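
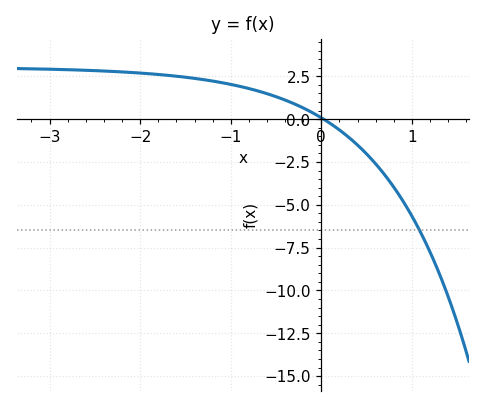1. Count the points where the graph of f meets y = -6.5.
1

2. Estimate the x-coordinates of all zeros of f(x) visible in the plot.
0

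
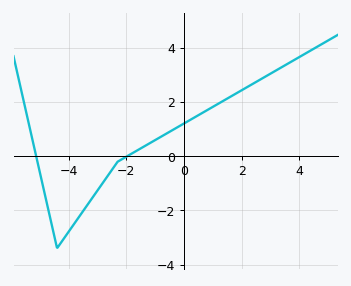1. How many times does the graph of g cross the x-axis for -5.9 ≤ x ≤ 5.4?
2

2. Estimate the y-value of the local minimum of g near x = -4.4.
-3.4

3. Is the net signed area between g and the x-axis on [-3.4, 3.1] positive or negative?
positive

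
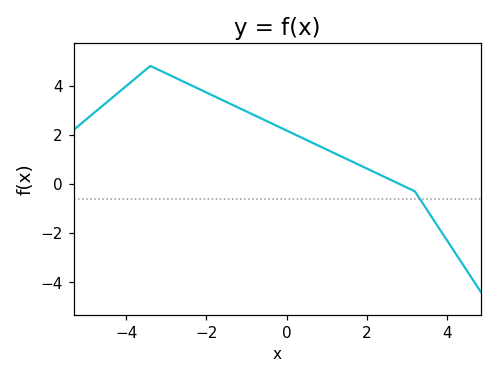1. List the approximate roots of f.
2.8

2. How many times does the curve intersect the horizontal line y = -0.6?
1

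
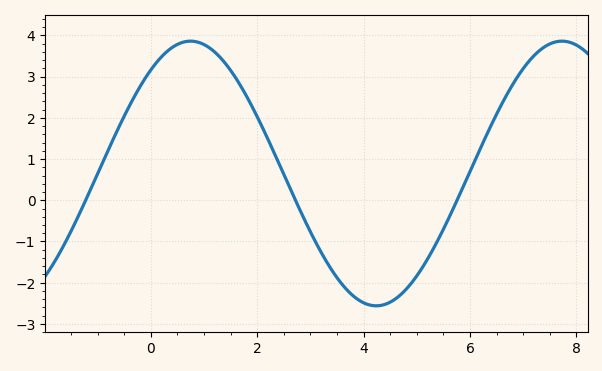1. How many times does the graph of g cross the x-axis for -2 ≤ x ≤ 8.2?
3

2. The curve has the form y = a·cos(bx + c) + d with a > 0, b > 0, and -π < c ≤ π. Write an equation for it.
y = 3.21cos(0.9x - 0.672) + 0.65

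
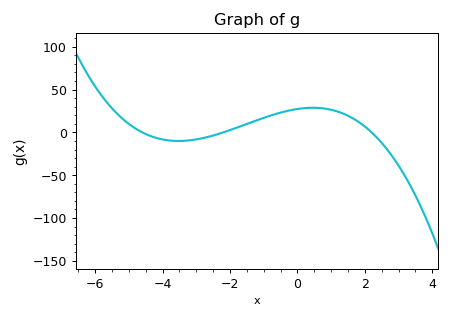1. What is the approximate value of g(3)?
-38.9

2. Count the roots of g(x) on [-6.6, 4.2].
3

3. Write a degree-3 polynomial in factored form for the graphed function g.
y = -1.23(x + 4.6)(x + 2.2)(x - 2.2)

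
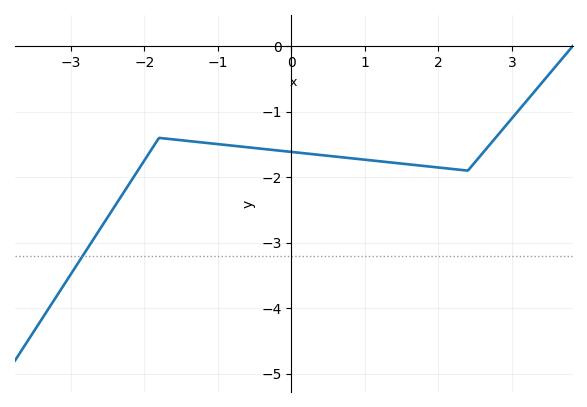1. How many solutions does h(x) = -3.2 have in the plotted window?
1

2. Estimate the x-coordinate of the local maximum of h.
-1.8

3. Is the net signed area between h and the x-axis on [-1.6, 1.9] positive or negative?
negative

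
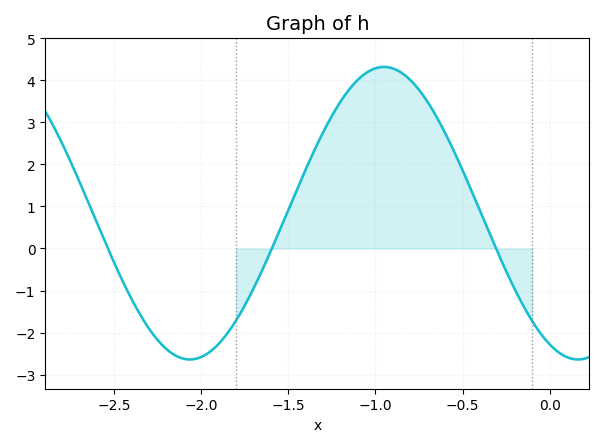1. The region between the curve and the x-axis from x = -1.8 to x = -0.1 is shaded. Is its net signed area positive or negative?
positive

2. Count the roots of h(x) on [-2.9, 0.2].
3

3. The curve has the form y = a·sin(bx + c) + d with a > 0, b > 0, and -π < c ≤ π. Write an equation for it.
y = 3.48sin(2.8x - 2) + 0.84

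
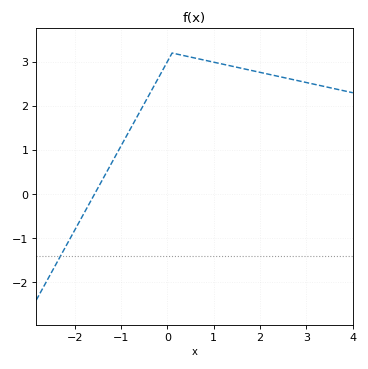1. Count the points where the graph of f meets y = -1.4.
1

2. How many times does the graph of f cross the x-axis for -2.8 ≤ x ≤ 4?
1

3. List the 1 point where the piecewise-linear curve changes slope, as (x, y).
(0.1, 3.2)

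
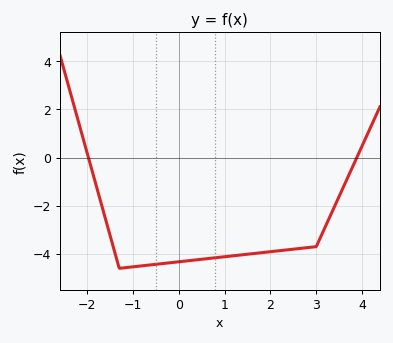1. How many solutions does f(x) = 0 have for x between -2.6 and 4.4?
2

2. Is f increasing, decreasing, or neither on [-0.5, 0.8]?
increasing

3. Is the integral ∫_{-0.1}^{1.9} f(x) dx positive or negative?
negative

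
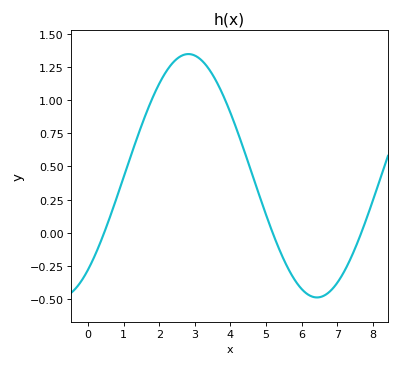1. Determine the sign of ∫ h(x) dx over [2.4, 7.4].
positive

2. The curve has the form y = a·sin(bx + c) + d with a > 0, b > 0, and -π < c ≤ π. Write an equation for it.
y = 0.92sin(0.87x - 0.88) + 0.43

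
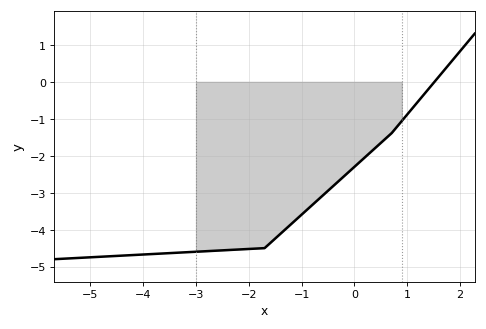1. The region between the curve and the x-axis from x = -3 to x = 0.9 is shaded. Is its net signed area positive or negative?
negative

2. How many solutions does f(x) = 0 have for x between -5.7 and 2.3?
1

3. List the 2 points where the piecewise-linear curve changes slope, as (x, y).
(-1.7, -4.5); (0.7, -1.4)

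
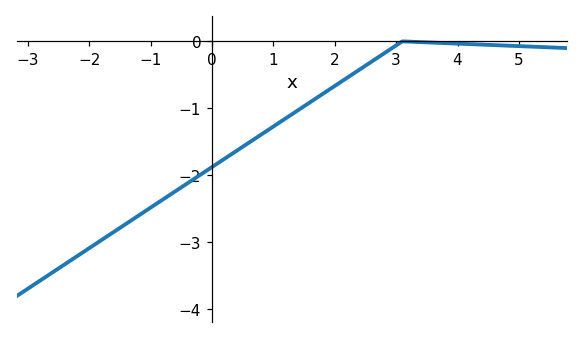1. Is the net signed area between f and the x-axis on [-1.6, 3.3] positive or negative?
negative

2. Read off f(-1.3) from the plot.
-2.66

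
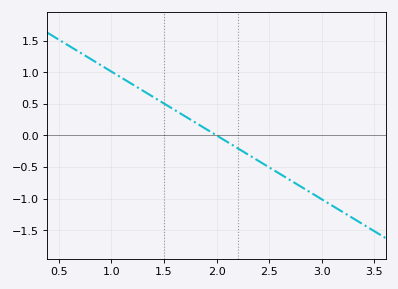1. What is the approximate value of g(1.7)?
0.3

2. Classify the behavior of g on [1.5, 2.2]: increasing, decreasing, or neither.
decreasing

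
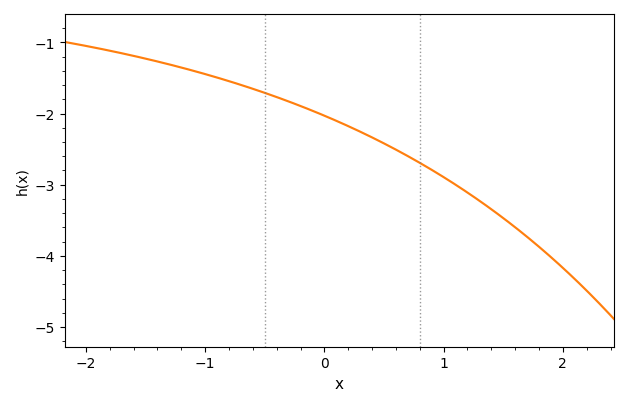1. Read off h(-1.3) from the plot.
-1.31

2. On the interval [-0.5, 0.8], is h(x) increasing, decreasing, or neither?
decreasing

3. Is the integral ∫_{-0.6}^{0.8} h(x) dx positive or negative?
negative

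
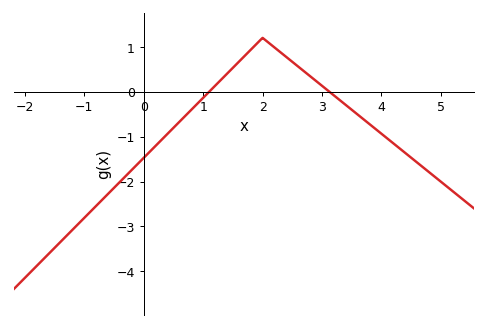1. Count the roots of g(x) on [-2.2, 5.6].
2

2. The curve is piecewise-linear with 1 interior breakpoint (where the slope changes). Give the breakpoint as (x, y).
(2, 1.2)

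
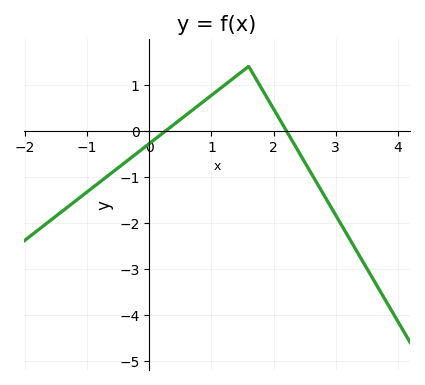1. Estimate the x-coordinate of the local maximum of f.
1.6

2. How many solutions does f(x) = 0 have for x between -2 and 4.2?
2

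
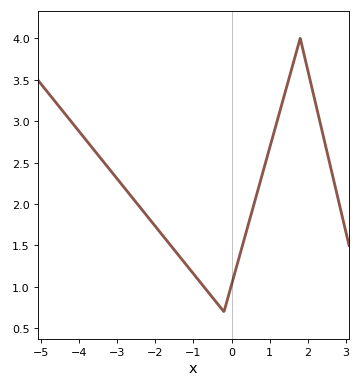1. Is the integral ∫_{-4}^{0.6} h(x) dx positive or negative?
positive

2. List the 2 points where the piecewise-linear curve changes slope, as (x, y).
(-0.2, 0.7); (1.8, 4)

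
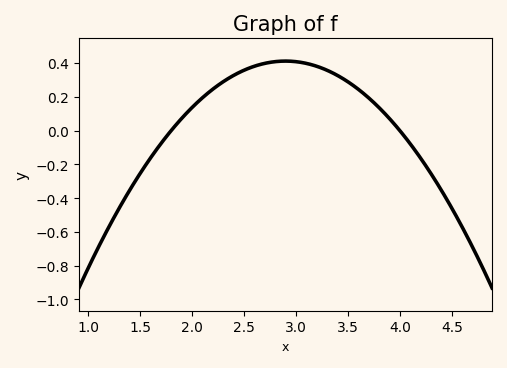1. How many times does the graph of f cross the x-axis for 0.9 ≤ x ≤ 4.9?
2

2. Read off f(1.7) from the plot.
-0.08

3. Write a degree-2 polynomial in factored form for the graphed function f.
y = -0.34(x - 1.8)(x - 4)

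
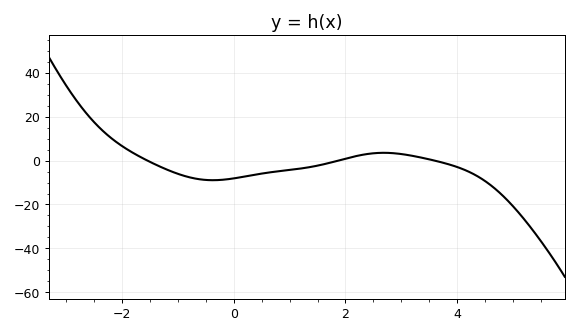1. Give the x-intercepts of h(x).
-1.6, 1.8, 3.6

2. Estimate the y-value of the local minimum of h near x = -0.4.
-8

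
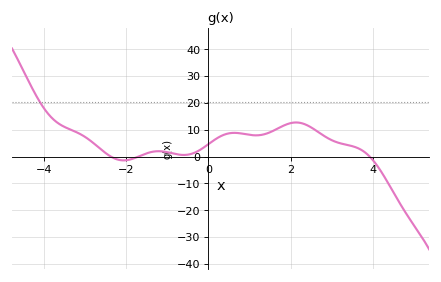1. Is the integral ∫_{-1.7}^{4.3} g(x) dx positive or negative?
positive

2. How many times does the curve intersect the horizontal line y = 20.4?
1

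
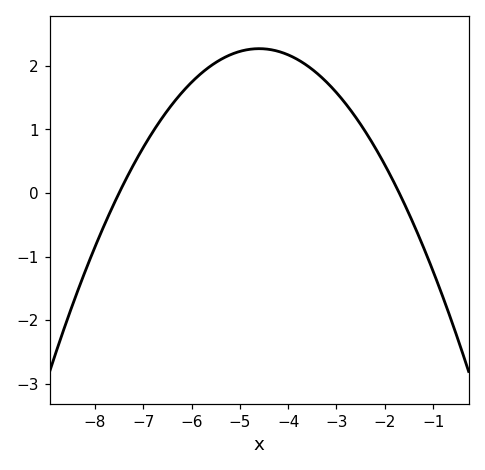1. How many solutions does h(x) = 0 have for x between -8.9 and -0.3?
2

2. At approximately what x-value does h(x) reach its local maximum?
-4.6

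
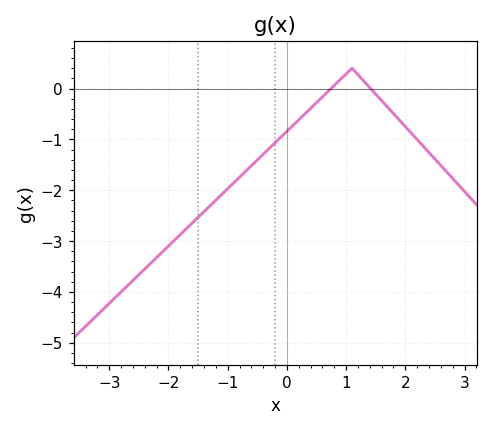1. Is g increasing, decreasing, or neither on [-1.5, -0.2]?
increasing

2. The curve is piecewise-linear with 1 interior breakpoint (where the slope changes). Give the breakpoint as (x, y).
(1.1, 0.4)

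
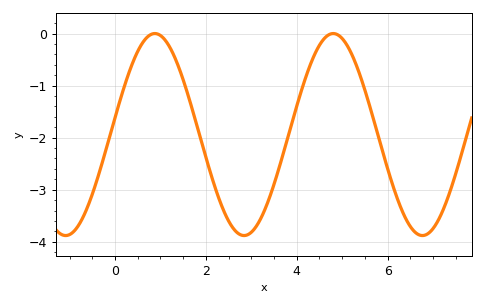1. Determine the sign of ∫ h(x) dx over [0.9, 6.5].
negative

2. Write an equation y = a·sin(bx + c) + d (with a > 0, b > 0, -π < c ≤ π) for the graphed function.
y = 1.94sin(1.6x + 0.17) - 1.94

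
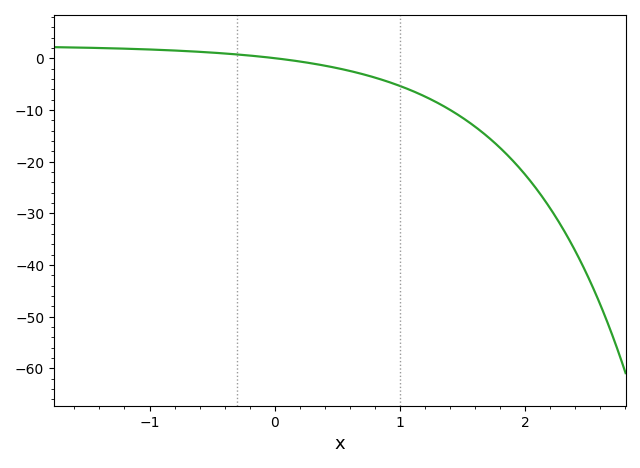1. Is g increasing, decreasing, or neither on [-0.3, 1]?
decreasing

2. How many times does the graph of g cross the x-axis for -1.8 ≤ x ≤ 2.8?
1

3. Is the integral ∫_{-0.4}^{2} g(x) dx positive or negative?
negative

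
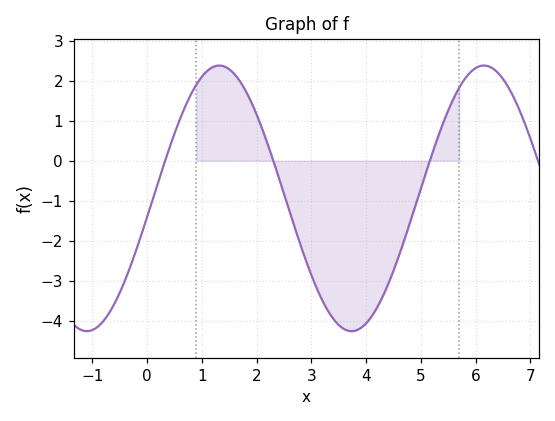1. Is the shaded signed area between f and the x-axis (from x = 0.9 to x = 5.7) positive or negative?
negative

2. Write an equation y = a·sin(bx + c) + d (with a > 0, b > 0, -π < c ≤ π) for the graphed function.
y = 3.32sin(1.3x - 0.14) - 0.94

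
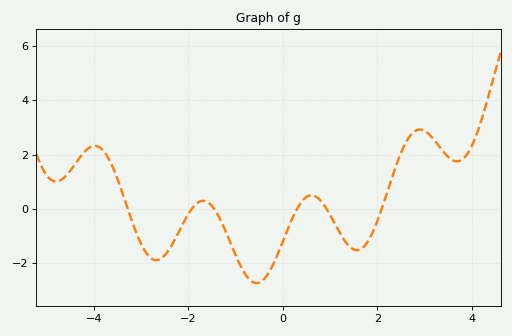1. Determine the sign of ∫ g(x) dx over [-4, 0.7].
negative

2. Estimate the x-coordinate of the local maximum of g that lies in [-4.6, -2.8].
-4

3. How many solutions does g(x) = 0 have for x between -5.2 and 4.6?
6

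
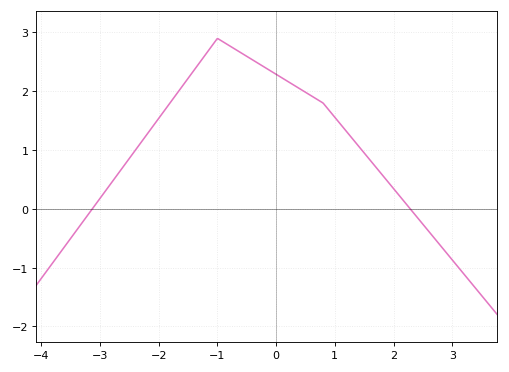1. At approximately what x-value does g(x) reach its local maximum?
-0.999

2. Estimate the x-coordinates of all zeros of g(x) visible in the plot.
-3.13, 2.28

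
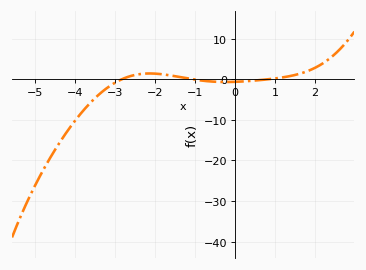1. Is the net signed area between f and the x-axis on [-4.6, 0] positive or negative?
negative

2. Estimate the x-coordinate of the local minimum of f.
-0.23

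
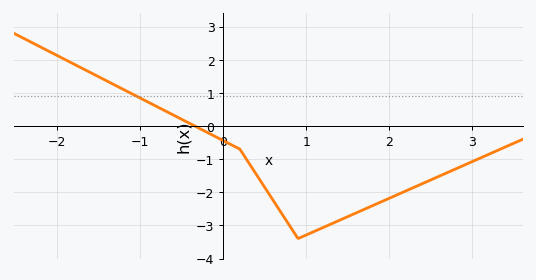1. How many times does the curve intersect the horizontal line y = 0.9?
1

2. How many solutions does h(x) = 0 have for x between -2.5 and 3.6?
1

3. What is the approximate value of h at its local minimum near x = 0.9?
-3.4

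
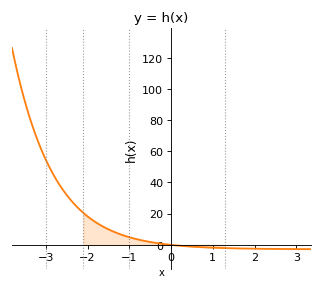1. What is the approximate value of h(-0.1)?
0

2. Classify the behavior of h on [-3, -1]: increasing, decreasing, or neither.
decreasing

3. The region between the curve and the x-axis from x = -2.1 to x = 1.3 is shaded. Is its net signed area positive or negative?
positive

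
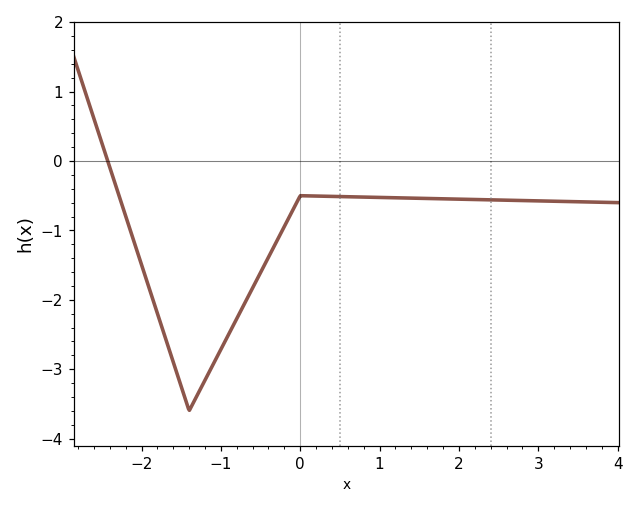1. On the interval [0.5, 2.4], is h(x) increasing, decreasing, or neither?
decreasing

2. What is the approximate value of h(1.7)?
-0.5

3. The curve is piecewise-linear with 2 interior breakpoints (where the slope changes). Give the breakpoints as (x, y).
(-1.4, -3.6); (0, -0.5)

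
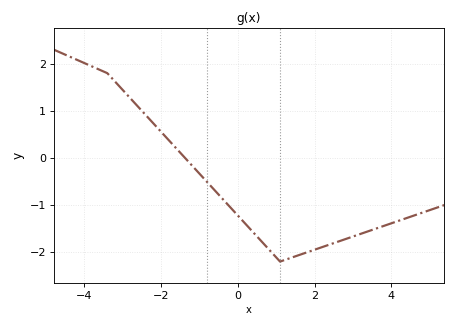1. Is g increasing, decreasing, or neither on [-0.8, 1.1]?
decreasing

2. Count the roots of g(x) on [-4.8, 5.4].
1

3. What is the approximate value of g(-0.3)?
-1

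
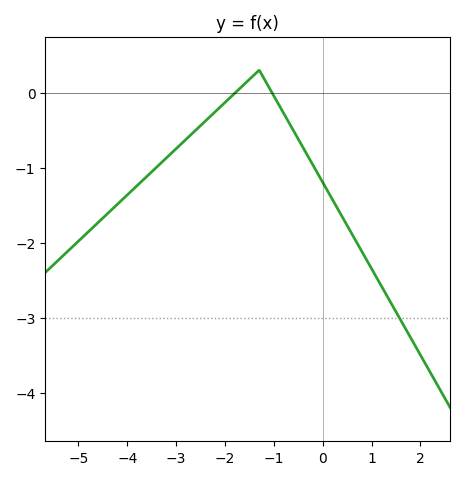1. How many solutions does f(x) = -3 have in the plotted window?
1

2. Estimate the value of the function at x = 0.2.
-1.43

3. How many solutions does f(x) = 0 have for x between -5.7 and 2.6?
2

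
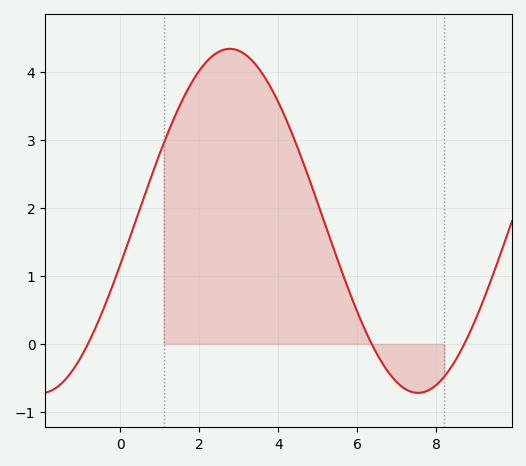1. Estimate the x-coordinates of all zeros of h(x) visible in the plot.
-0.815, 6.36, 8.7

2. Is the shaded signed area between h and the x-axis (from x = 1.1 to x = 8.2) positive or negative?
positive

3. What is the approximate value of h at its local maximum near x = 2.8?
4.34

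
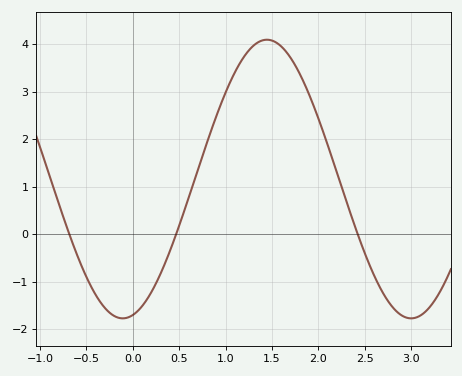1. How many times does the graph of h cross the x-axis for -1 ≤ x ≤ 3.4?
3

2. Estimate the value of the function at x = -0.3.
-1.55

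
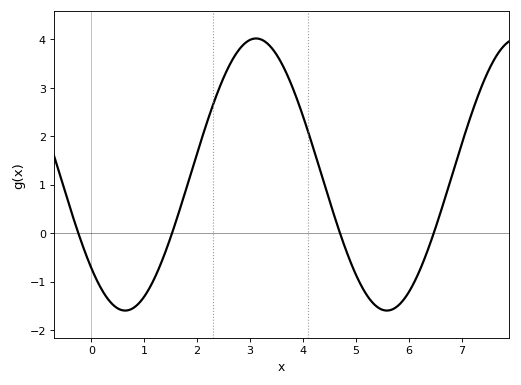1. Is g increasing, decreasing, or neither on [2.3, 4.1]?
neither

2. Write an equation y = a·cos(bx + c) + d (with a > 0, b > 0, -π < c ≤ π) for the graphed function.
y = 2.81cos(1.27x + 2.33) + 1.21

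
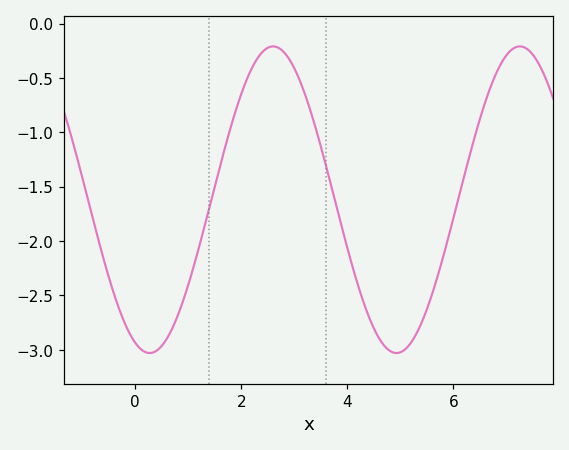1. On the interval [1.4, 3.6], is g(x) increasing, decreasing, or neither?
neither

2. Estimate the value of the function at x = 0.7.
-2.8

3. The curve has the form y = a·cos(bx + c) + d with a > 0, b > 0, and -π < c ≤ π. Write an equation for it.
y = 1.41cos(1.35x + 2.77) - 1.62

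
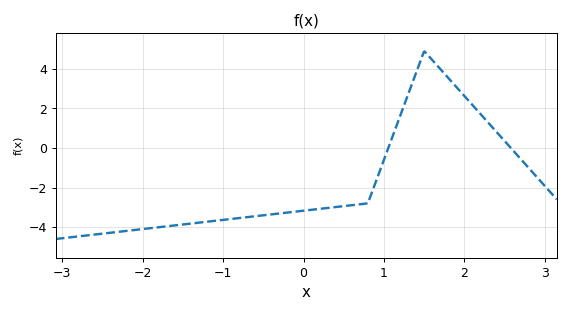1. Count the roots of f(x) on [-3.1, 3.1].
2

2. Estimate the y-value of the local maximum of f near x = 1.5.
4.89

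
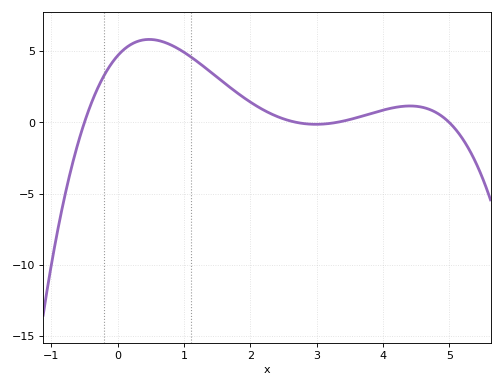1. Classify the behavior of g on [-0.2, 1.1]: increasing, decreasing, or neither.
neither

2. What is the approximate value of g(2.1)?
1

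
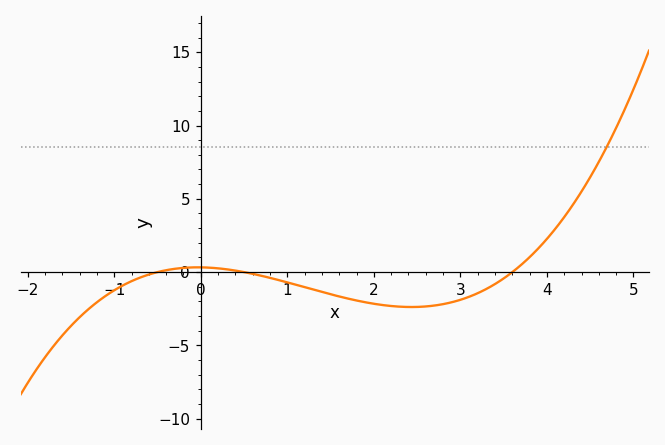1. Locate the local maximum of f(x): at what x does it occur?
-0.036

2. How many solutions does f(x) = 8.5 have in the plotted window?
1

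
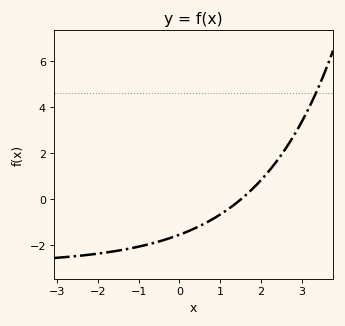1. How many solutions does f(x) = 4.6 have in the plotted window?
1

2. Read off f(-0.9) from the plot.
-2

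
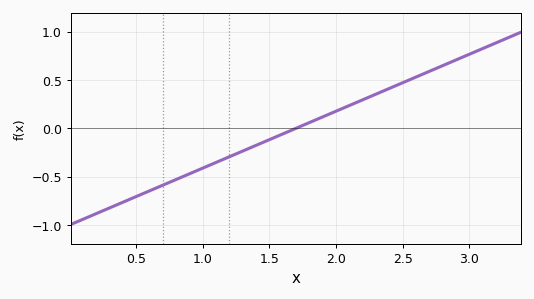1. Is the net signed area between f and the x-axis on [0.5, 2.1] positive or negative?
negative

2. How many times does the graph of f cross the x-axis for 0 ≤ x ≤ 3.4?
1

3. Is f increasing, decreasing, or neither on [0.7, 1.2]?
increasing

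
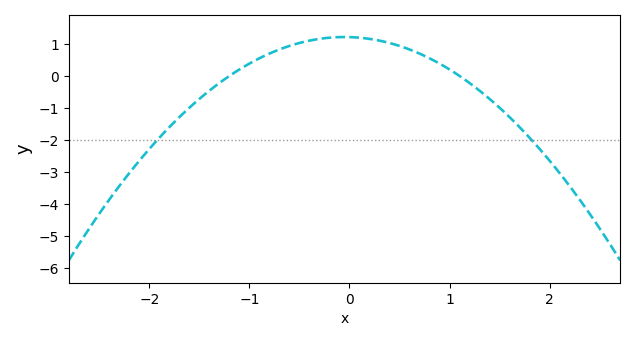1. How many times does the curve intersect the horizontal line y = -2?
2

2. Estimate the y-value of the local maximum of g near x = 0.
1.2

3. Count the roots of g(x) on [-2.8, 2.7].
2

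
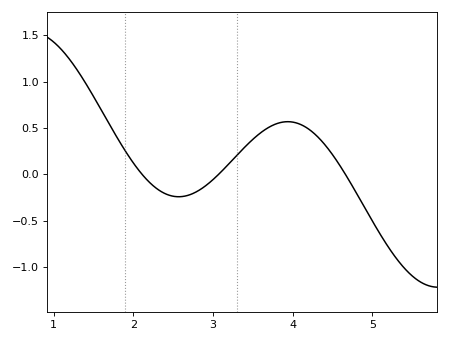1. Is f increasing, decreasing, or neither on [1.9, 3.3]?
neither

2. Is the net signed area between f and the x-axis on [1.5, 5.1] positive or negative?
positive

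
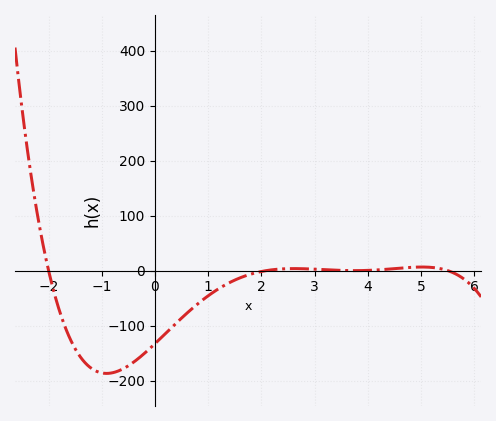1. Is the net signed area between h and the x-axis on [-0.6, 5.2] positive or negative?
negative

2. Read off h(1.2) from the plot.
-30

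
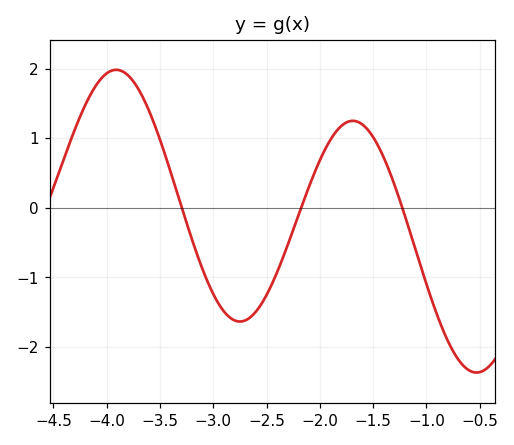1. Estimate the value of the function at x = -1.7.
1.2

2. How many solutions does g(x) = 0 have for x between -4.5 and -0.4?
3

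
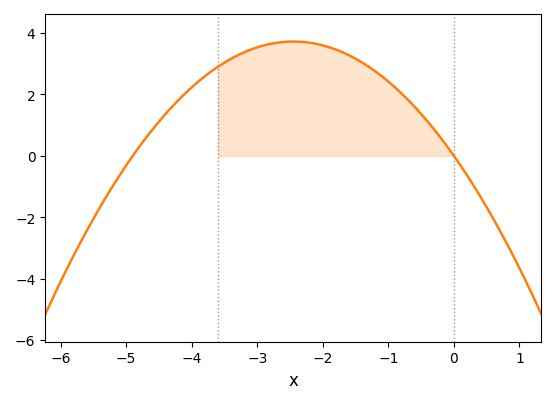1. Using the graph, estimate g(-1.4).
3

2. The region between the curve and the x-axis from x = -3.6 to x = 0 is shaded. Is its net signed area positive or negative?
positive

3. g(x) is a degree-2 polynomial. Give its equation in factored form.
y = -0.62(x + 4.9)(x - 0)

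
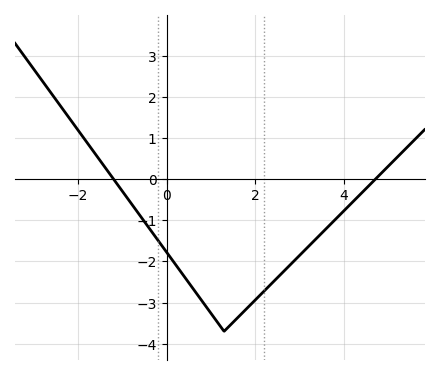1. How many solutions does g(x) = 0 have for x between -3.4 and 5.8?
2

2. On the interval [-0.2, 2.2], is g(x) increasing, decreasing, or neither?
neither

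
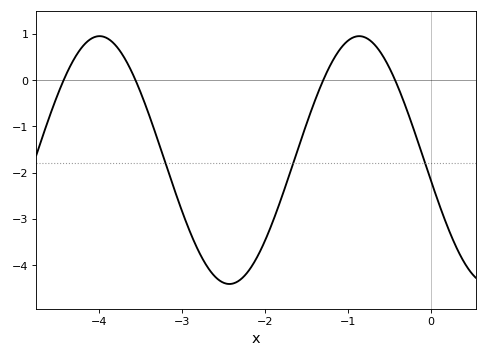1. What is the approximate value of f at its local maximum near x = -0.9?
0.9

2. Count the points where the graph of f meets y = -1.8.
3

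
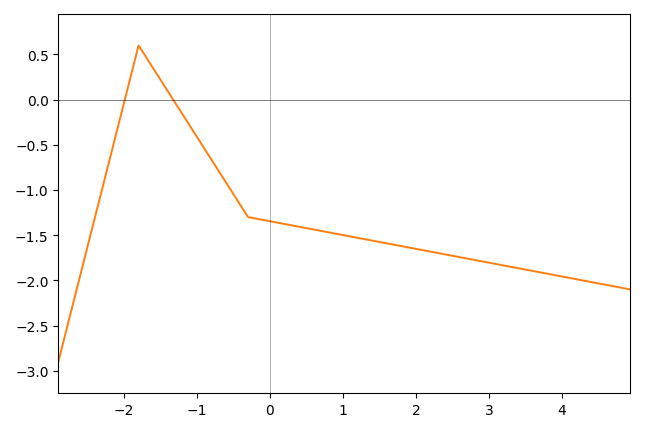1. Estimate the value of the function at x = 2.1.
-1.65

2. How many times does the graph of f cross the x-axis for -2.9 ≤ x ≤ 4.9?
2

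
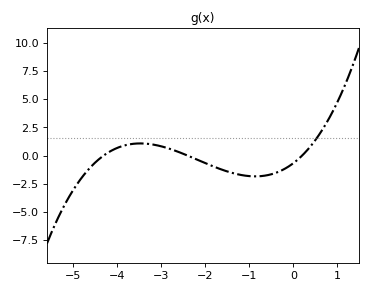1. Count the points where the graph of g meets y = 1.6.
1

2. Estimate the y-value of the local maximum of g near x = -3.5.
1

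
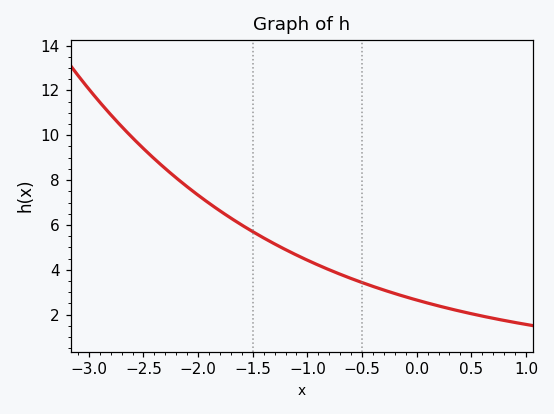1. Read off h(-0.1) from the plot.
2.8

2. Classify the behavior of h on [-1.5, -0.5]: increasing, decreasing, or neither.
decreasing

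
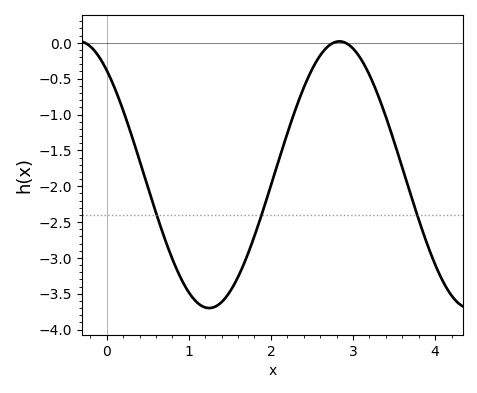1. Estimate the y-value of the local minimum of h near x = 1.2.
-3.7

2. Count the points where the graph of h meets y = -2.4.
3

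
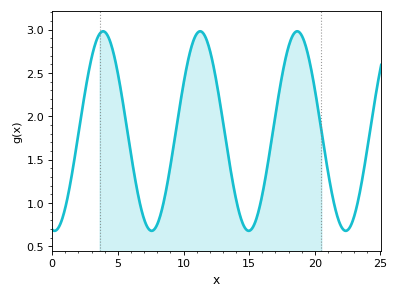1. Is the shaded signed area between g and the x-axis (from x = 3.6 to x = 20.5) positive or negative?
positive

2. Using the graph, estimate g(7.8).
0.7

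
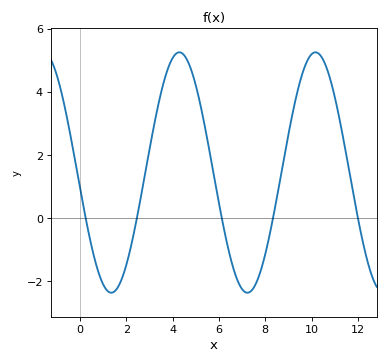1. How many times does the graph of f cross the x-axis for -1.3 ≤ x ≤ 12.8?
5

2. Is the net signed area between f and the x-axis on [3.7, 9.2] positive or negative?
positive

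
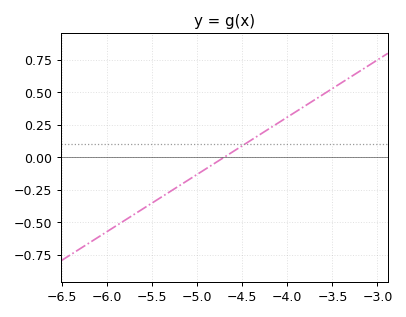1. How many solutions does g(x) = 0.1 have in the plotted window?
1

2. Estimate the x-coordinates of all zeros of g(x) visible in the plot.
-4.7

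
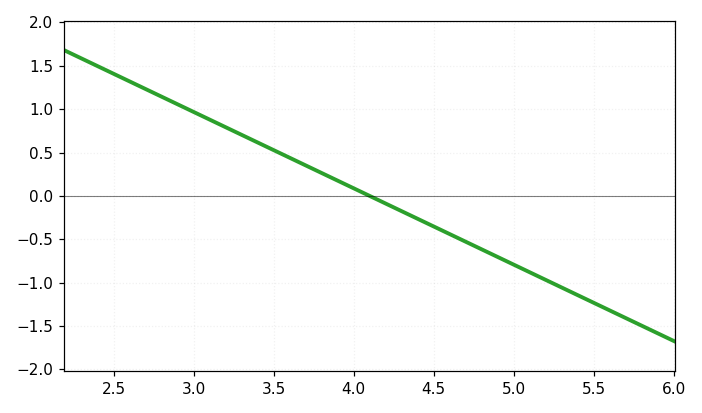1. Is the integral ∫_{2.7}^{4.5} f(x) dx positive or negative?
positive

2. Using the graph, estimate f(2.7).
1.25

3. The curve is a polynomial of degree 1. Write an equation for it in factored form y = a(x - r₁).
y = -0.88(x - 4.1)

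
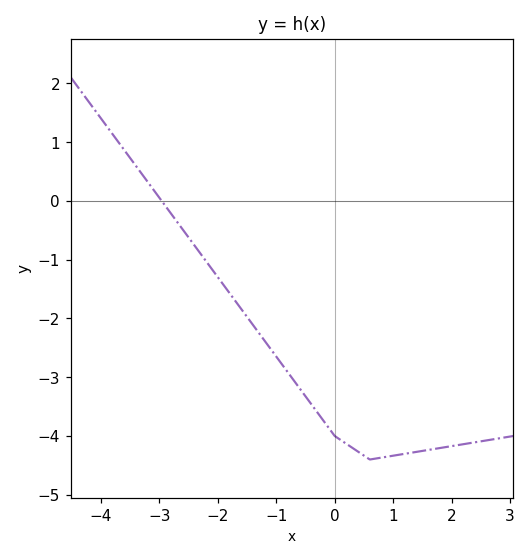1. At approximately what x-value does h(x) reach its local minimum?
0.6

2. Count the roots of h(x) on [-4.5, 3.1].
1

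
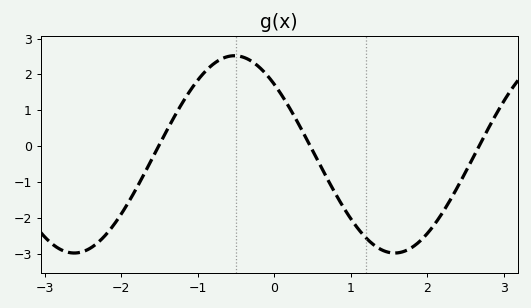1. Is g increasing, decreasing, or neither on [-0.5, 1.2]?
decreasing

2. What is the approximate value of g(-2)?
-1.9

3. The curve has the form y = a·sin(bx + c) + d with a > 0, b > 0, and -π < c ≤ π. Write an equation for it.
y = 2.75sin(1.5x + 2.3) - 0.23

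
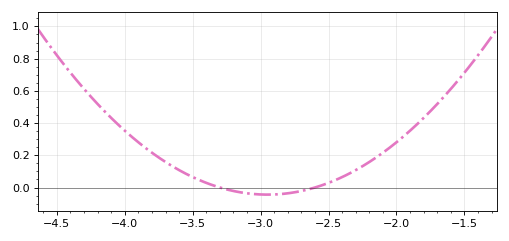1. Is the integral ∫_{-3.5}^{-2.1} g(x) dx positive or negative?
positive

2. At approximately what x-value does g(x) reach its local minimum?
-2.95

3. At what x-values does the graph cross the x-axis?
-3.3, -2.6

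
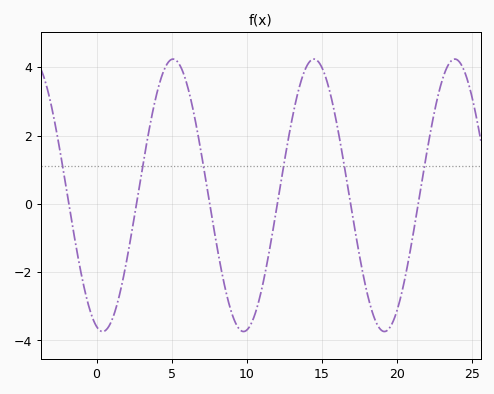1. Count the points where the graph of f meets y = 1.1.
6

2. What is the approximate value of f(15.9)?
2.55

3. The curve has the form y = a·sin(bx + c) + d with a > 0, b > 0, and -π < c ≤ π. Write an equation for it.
y = 3.99sin(0.67x - 1.84) + 0.25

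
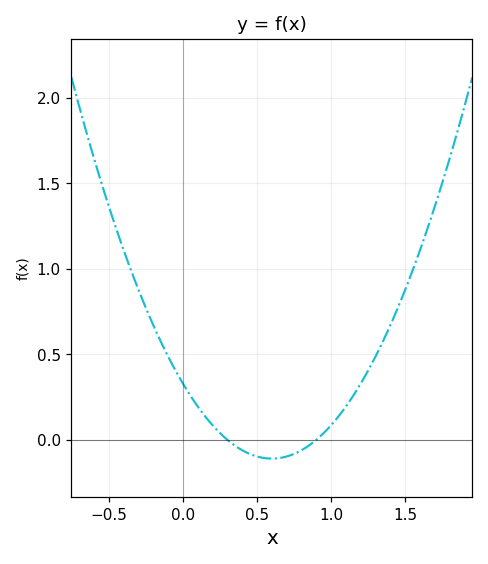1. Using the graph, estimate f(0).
0.329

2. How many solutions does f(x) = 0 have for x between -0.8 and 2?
2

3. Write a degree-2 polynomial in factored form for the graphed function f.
y = 1.22(x - 0.3)(x - 0.9)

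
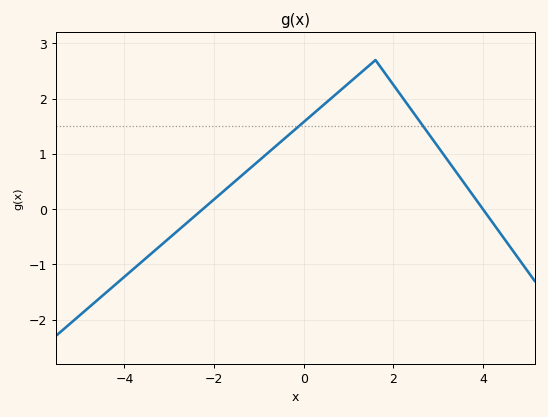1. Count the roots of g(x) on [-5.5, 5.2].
2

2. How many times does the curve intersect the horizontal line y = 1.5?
2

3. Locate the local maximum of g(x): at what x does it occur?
1.6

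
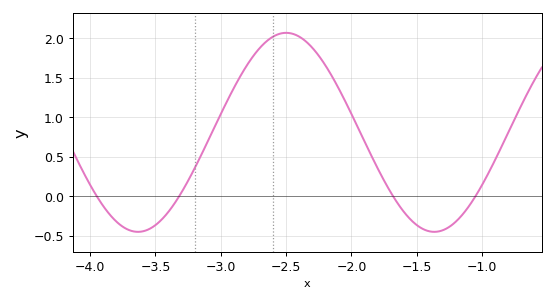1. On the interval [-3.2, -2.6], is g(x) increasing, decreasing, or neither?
increasing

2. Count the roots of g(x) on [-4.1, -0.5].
4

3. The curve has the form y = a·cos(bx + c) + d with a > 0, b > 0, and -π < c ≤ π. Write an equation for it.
y = 1.26cos(2.8x + 0.64) + 0.81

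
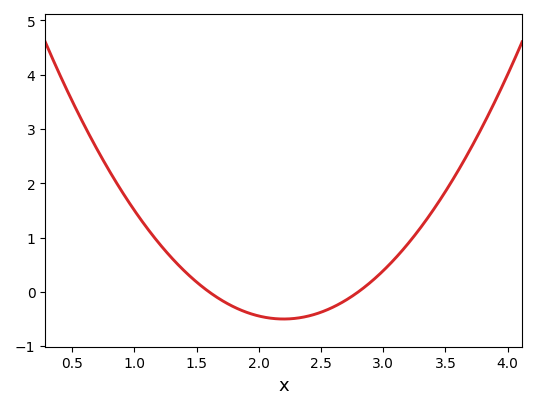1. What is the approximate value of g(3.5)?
1.85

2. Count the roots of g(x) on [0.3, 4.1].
2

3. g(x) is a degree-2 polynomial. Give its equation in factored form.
y = 1.39(x - 1.6)(x - 2.8)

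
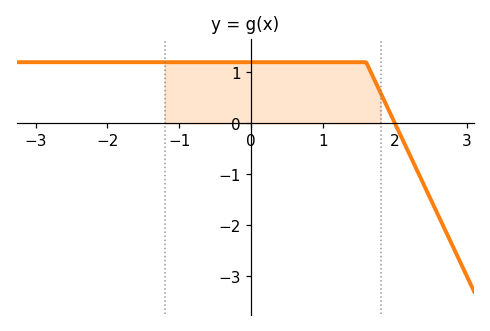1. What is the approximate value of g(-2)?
1.2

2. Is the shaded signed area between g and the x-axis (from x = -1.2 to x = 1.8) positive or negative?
positive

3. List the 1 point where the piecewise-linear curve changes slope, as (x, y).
(1.6, 1.2)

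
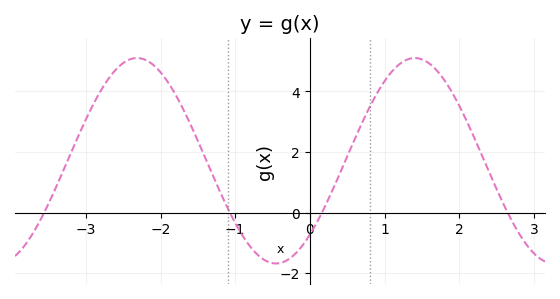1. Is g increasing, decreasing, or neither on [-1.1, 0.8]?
neither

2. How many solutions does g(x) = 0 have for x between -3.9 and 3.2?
4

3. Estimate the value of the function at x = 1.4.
5.1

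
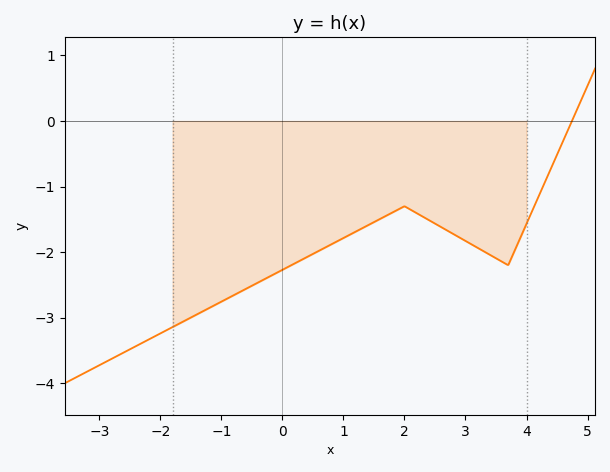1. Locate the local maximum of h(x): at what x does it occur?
2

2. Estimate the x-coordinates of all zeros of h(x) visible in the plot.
4.74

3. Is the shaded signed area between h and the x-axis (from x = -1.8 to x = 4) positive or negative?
negative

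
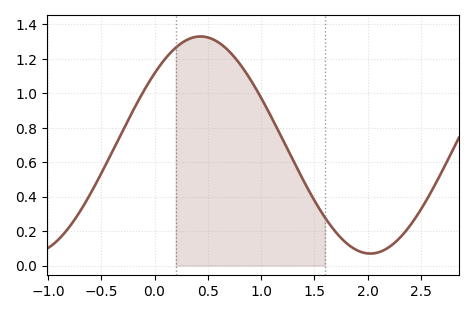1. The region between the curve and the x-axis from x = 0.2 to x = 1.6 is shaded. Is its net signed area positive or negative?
positive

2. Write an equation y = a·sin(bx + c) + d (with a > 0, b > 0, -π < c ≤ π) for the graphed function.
y = 0.63sin(2x + 0.72) + 0.7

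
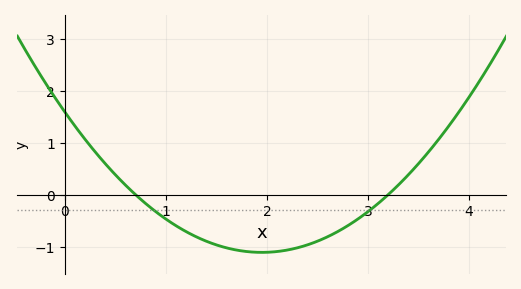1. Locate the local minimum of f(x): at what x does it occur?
2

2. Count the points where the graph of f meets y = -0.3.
2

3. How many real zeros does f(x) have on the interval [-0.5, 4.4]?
2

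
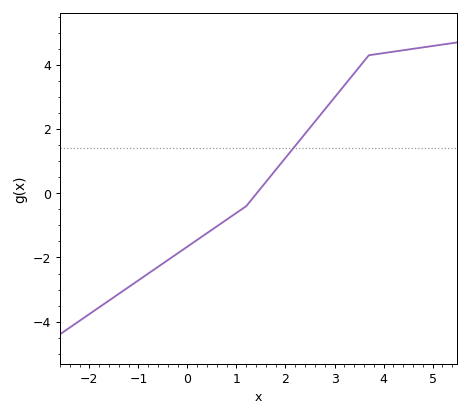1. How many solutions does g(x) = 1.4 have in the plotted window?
1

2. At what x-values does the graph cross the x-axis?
1.4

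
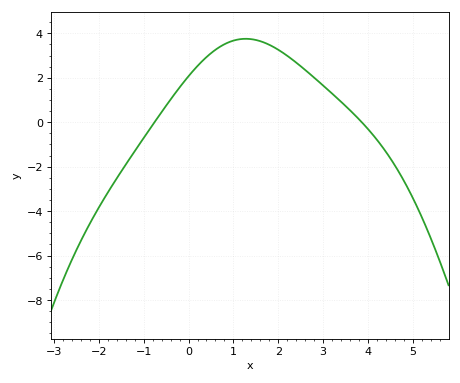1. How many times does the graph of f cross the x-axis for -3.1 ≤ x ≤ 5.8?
2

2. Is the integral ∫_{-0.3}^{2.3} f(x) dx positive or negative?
positive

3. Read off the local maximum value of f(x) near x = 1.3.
3.75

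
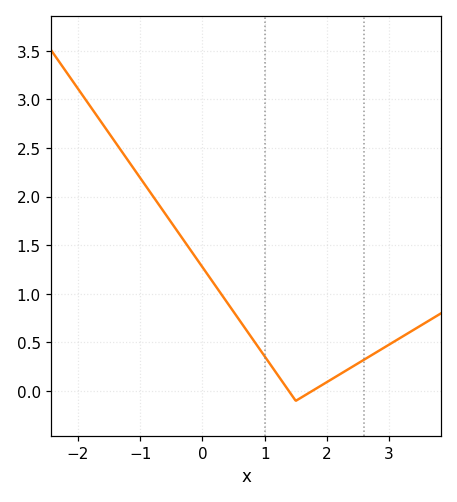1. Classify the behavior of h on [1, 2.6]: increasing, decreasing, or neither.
neither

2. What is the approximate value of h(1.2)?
0.15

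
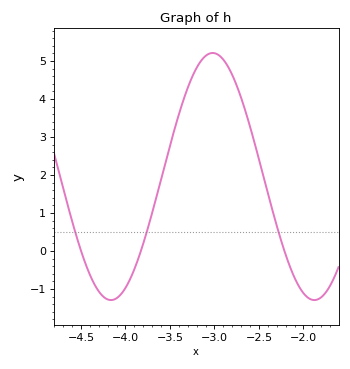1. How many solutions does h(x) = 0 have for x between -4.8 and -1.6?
3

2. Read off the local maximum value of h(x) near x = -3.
5.2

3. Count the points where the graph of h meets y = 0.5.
3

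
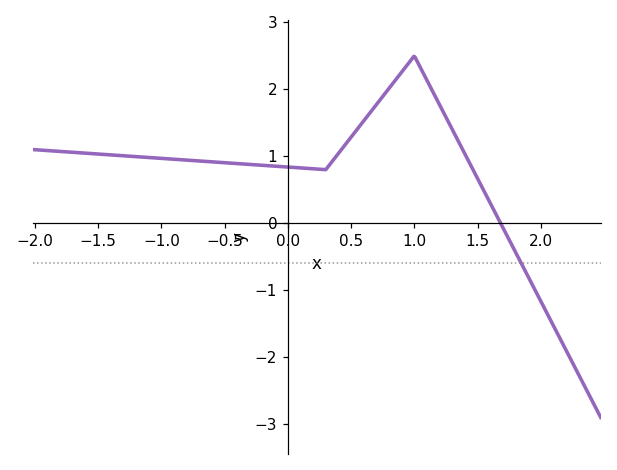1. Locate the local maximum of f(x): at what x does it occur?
1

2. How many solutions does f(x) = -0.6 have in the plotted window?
1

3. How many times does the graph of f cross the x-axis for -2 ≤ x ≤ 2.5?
1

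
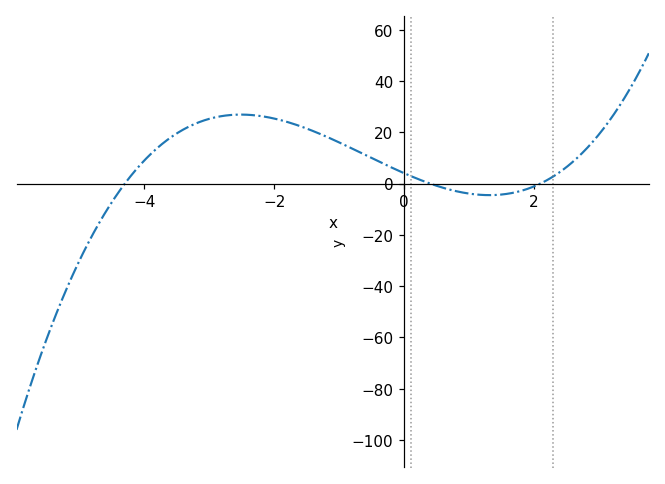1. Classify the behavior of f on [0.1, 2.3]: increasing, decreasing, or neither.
neither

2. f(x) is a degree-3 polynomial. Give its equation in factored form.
y = 1.12(x + 4.3)(x - 0.4)(x - 2.1)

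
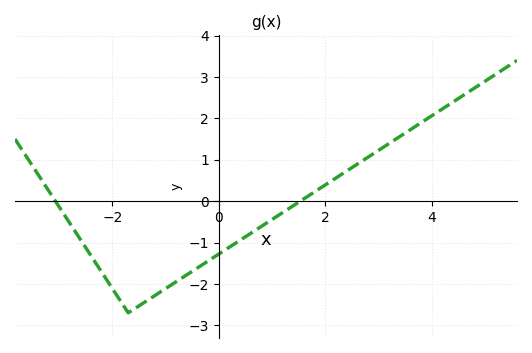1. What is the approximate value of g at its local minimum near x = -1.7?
-2.7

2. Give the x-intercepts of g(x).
-3.07, 1.53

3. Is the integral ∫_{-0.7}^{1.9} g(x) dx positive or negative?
negative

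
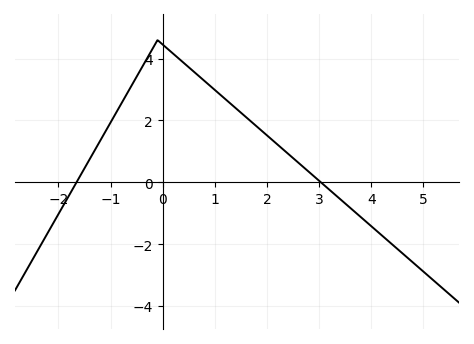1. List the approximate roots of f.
-1.65, 3.03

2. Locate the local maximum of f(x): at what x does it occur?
-0.099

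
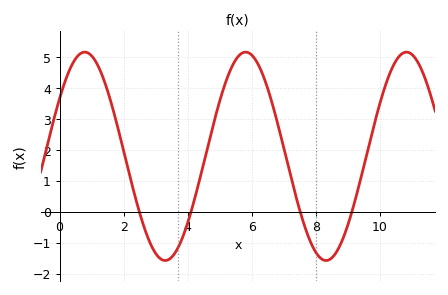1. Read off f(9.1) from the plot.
-0.1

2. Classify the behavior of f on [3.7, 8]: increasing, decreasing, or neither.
neither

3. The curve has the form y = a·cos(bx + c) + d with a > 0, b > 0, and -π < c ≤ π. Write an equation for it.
y = 3.37cos(1.2x - 0.98) + 1.79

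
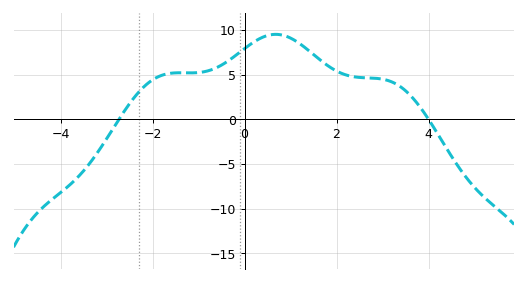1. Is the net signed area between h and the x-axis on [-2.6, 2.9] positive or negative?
positive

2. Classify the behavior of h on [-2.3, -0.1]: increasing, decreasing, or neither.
neither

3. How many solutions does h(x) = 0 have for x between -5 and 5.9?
2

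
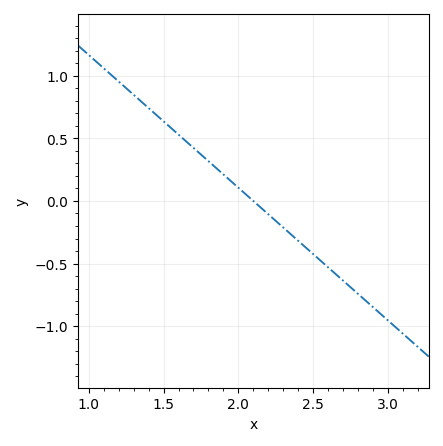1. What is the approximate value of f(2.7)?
-0.65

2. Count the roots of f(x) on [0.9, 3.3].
1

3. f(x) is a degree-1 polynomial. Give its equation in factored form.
y = -1.06(x - 2.1)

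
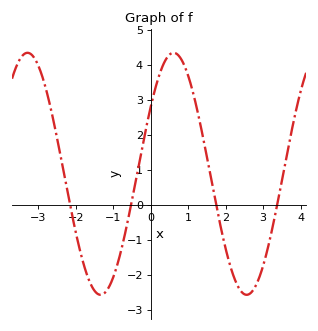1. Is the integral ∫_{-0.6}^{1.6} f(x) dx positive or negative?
positive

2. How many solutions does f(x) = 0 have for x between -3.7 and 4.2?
4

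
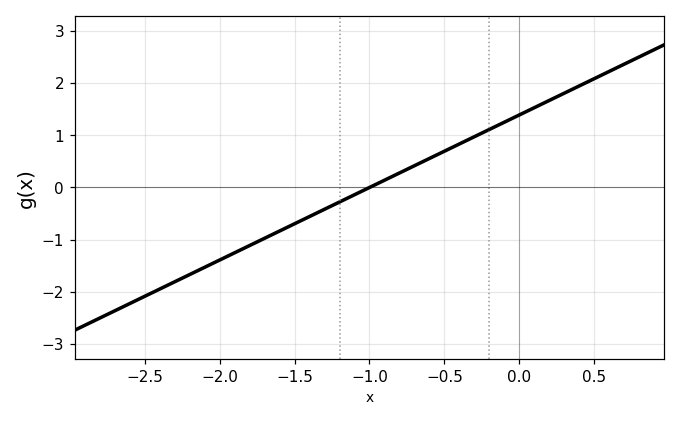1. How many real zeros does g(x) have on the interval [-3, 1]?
1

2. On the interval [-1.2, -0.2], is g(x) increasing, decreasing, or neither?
increasing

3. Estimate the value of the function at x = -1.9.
-1.3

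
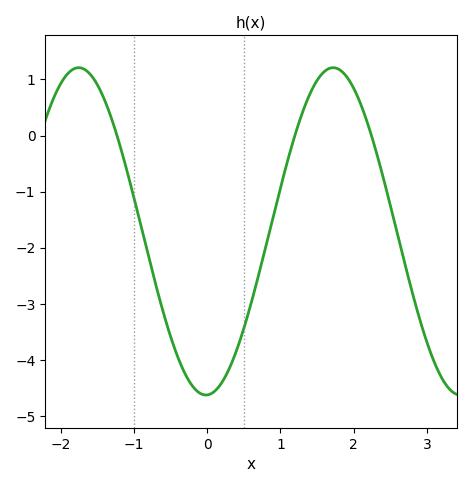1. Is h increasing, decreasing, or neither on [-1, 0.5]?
neither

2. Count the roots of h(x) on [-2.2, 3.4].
3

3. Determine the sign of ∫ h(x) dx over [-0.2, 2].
negative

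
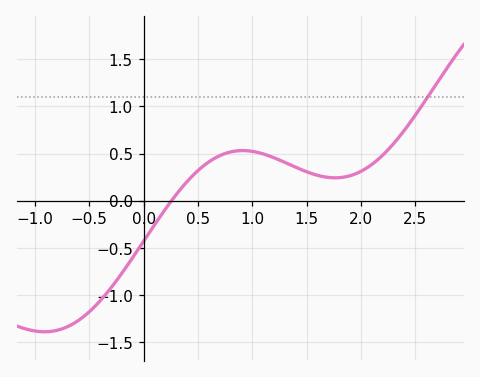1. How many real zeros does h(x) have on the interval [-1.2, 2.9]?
1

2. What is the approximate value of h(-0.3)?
-0.9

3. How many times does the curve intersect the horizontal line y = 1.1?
1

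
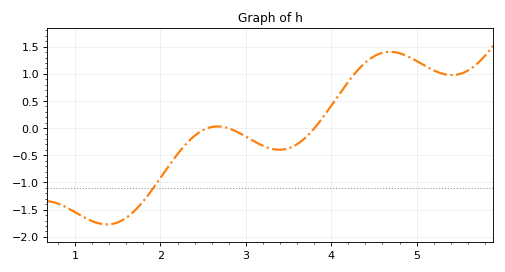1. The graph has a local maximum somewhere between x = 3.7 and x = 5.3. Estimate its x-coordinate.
4.69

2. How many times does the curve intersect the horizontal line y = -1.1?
1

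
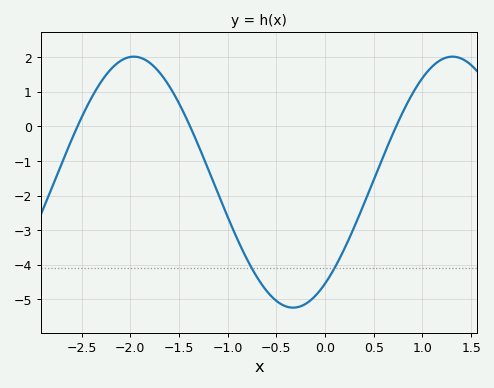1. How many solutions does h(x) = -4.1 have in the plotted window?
2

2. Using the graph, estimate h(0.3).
-2.91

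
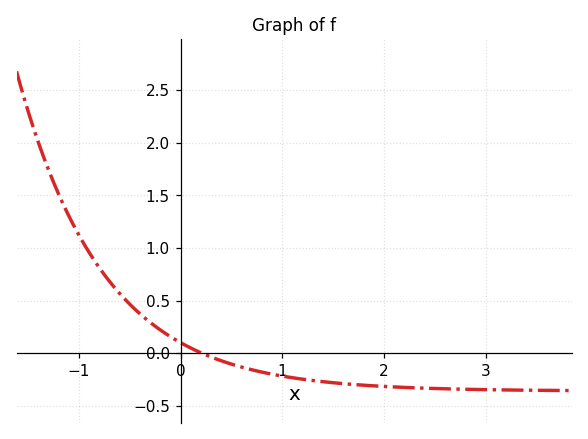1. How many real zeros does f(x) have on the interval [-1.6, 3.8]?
1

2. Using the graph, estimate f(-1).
1.12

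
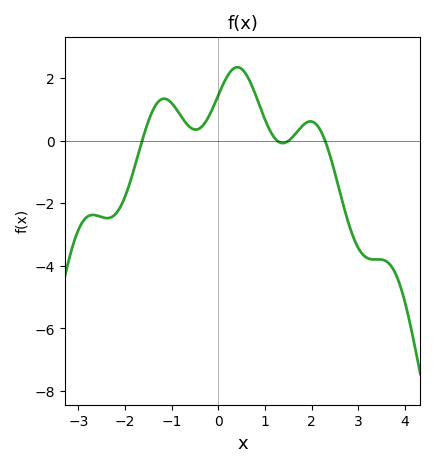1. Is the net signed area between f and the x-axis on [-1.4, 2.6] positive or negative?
positive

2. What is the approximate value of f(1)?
0.686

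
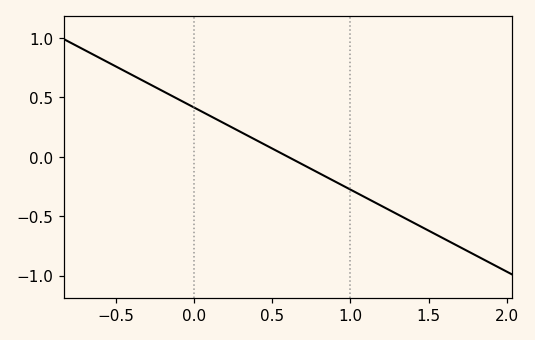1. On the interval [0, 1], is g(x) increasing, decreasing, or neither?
decreasing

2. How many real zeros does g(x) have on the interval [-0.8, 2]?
1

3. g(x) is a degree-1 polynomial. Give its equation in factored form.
y = -0.69(x - 0.6)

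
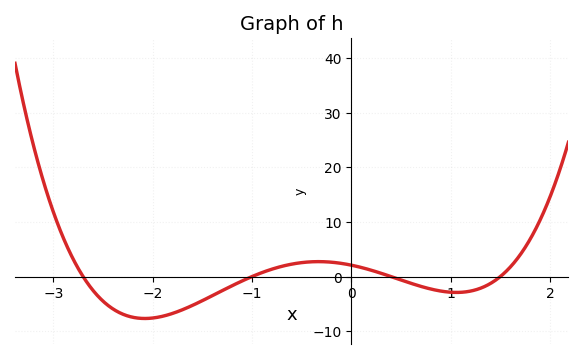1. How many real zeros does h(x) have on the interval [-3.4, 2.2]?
4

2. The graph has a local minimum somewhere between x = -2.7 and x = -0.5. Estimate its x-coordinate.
-2.08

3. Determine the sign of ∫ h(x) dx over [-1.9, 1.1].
negative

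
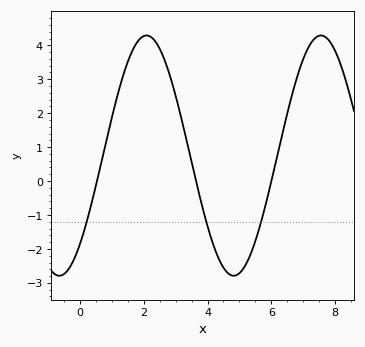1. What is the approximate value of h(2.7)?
3.4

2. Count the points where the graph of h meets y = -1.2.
3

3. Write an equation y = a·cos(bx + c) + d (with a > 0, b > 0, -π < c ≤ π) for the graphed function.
y = 3.54cos(1.1x - 2.4) + 0.75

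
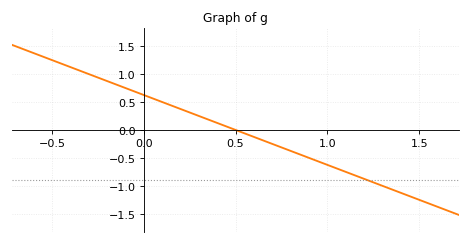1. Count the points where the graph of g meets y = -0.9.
1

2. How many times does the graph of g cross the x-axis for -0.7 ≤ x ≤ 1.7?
1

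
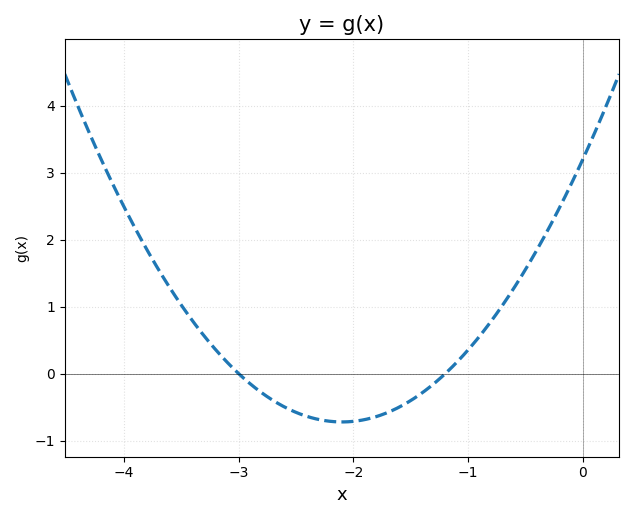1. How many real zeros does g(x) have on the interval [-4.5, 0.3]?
2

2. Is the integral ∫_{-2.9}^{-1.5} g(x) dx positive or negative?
negative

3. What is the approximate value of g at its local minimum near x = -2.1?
-0.721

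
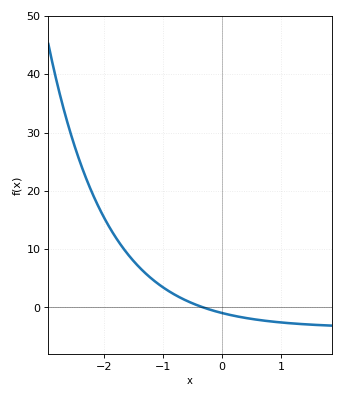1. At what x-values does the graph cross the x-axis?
-0.322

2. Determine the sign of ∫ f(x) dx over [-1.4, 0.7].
positive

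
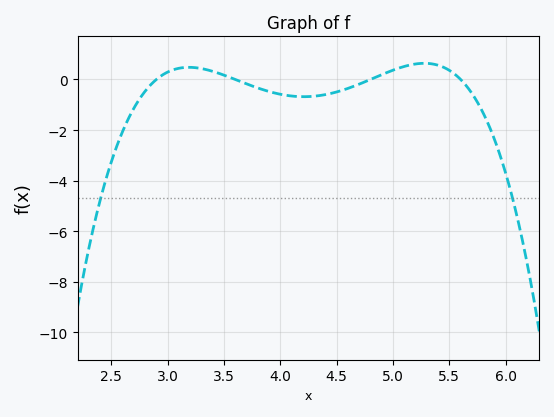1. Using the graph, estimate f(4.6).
-0.4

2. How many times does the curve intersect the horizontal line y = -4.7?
2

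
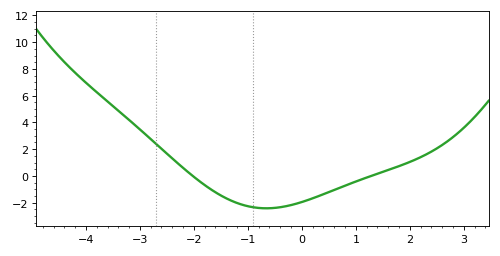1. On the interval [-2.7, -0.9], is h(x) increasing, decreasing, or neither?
decreasing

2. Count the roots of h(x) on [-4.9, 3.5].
2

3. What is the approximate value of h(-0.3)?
-2.2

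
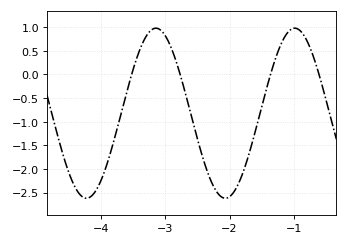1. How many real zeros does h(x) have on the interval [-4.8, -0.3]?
4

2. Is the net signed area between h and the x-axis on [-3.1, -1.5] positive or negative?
negative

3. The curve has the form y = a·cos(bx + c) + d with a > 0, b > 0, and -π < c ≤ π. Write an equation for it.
y = 1.8cos(2.9x + 2.9) - 0.82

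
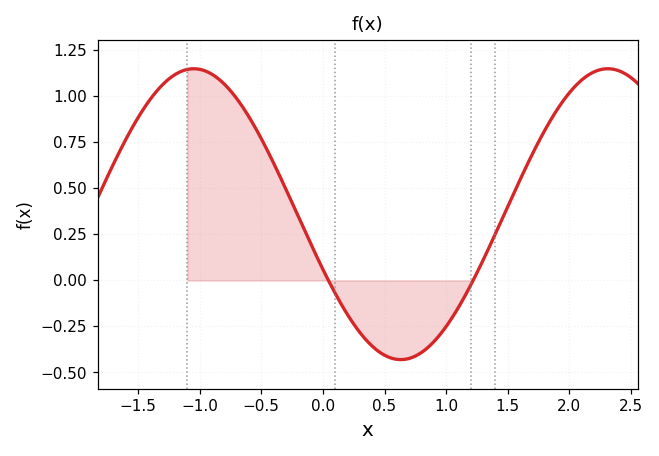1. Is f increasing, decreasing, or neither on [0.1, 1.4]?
neither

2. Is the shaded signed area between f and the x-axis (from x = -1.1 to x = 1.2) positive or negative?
positive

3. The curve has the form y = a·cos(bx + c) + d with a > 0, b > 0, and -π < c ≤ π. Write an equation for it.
y = 0.79cos(1.9x + 2) + 0.36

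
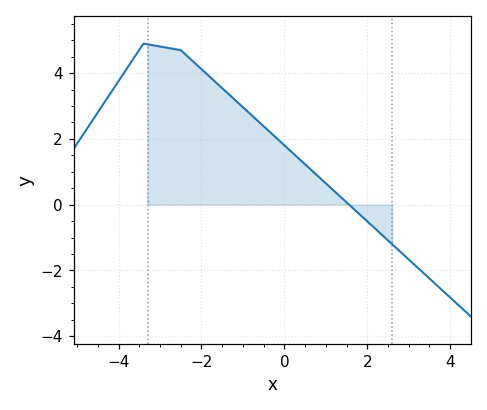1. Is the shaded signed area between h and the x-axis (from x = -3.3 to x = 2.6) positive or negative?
positive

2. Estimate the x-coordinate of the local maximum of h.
-3.4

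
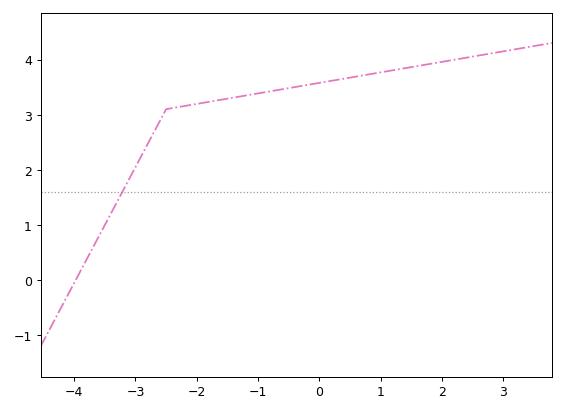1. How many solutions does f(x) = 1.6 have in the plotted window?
1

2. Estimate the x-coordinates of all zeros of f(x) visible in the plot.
-3.97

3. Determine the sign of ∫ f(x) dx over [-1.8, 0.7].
positive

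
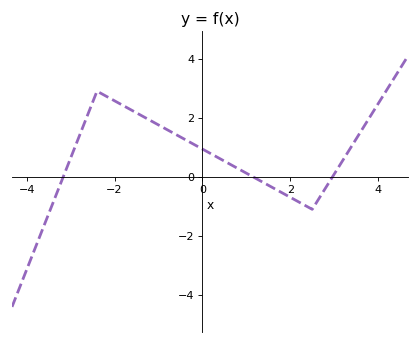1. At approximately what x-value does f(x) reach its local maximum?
-2.4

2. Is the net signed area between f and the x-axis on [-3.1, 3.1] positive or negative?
positive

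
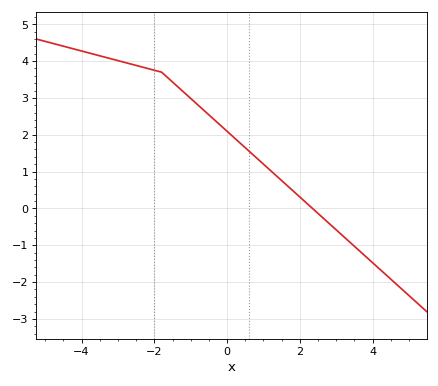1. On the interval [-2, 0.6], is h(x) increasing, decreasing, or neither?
decreasing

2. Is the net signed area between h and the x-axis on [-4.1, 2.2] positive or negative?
positive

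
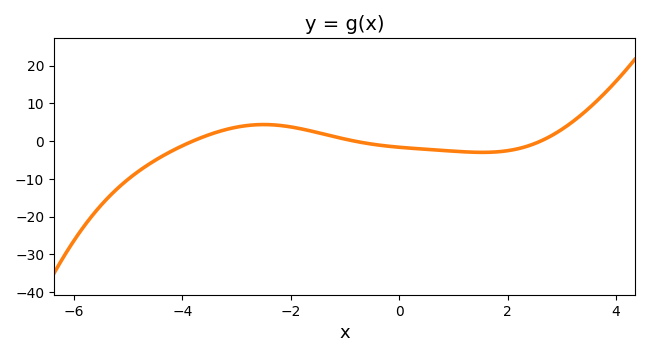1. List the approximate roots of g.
-3.81, -0.827, 2.61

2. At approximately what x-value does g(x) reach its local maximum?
-2.5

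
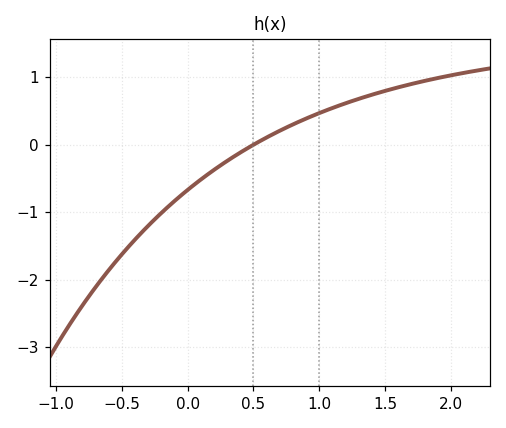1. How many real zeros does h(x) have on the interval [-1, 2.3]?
1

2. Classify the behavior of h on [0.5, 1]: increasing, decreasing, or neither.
increasing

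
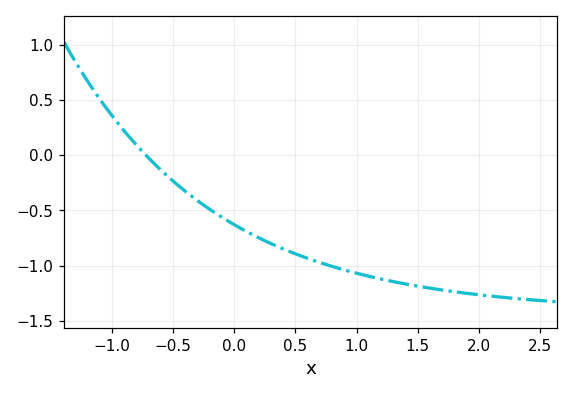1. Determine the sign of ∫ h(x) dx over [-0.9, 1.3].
negative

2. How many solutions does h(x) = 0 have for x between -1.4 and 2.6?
1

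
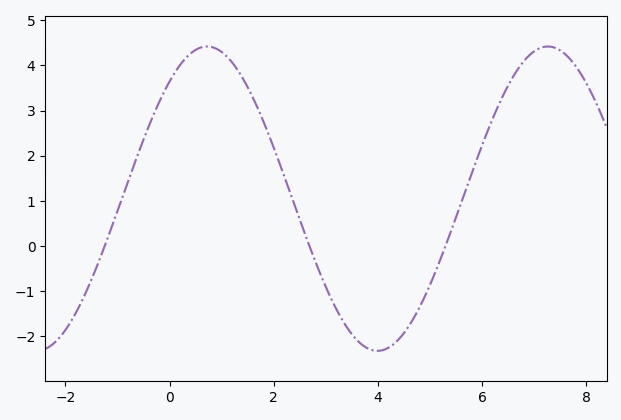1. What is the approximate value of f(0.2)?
4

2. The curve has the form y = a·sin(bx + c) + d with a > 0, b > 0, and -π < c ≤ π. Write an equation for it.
y = 3.37sin(0.96x + 0.88) + 1.05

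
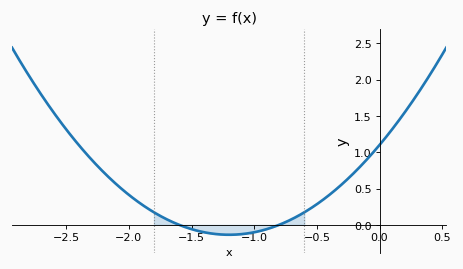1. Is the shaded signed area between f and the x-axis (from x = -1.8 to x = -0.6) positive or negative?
negative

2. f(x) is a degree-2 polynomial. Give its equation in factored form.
y = 0.86(x + 1.6)(x + 0.8)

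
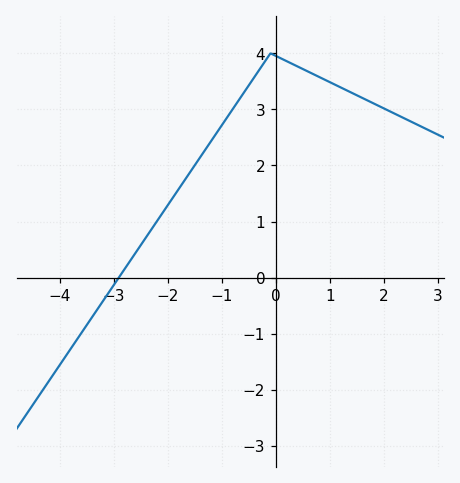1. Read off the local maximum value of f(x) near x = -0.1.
4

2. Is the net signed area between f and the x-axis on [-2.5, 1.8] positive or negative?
positive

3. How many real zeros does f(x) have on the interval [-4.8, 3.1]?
1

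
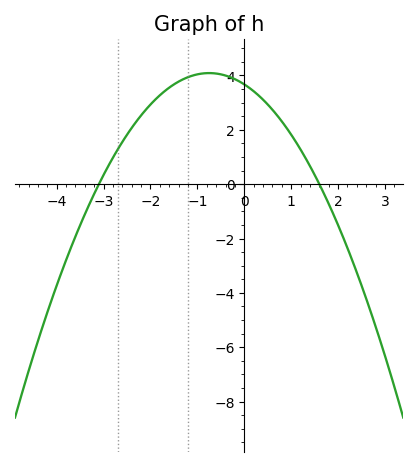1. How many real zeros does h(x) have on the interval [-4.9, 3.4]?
2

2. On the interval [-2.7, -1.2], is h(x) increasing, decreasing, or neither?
increasing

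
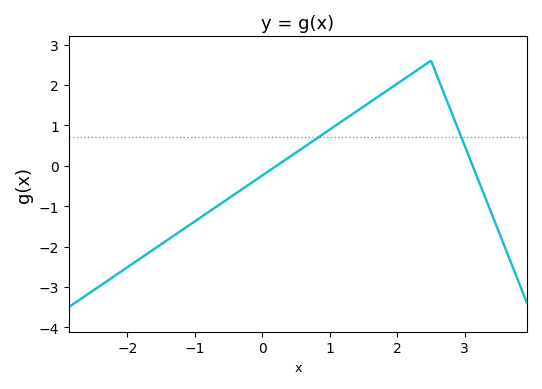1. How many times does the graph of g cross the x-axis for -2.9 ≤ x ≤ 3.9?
2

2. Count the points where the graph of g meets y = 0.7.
2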